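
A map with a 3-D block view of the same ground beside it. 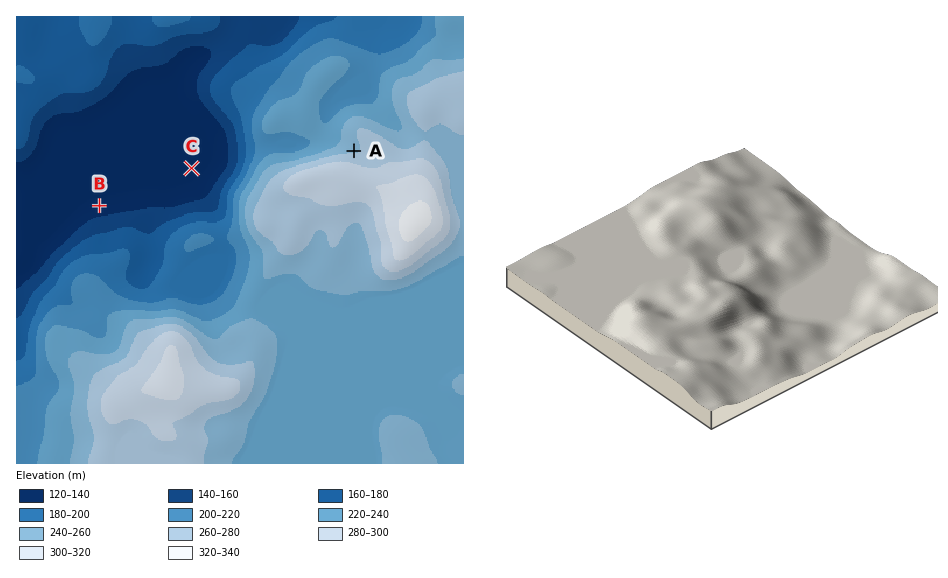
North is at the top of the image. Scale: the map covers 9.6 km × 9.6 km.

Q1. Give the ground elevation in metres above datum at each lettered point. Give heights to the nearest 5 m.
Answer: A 260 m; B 130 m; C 125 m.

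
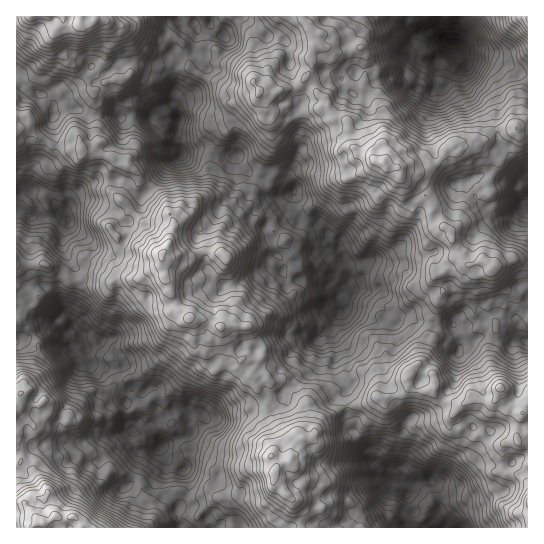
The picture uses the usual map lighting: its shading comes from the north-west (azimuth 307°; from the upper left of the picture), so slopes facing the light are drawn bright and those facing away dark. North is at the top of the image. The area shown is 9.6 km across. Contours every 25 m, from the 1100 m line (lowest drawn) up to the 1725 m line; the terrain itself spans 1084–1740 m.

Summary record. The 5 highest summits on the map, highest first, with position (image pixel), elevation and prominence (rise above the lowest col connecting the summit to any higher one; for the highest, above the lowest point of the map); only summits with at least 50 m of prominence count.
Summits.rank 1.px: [163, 253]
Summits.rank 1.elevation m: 1704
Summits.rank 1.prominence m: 263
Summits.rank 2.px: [383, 163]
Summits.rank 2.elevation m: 1697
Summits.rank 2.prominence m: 260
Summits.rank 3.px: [274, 473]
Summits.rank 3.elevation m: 1684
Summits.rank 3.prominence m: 174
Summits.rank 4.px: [499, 387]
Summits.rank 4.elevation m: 1660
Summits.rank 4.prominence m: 101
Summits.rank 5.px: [259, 93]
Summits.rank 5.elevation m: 1608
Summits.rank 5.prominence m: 67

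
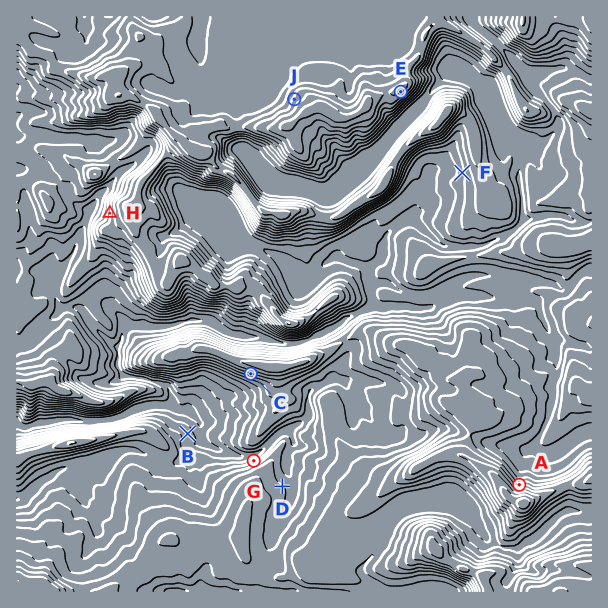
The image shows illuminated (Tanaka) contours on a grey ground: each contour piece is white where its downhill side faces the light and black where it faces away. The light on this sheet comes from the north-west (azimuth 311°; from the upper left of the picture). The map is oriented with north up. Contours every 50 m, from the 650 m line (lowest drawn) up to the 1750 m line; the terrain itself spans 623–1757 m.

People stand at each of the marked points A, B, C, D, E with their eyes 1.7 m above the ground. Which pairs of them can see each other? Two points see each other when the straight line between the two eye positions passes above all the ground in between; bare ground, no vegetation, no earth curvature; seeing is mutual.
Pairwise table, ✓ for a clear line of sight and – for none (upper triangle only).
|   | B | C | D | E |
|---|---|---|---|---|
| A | – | – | – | ✓ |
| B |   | ✓ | – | – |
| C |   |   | ✓ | – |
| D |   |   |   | ✓ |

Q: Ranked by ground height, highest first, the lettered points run J H F G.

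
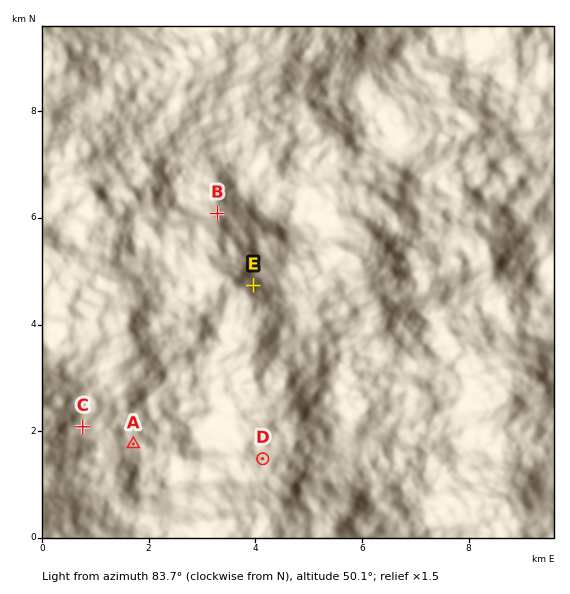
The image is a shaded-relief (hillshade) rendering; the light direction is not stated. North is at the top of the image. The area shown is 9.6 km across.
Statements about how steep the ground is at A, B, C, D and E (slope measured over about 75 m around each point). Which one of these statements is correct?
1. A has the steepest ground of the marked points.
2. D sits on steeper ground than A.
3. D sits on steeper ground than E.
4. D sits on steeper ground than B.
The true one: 2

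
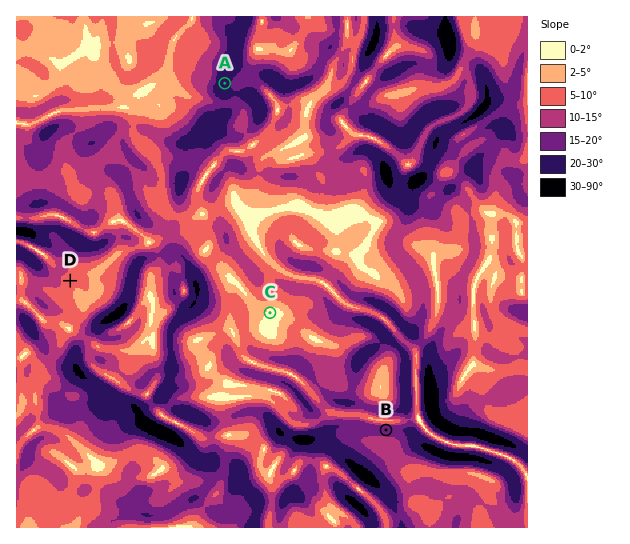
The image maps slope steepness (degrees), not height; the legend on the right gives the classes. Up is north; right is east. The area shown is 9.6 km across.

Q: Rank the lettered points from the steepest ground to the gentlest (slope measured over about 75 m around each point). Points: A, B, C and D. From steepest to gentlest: A B D C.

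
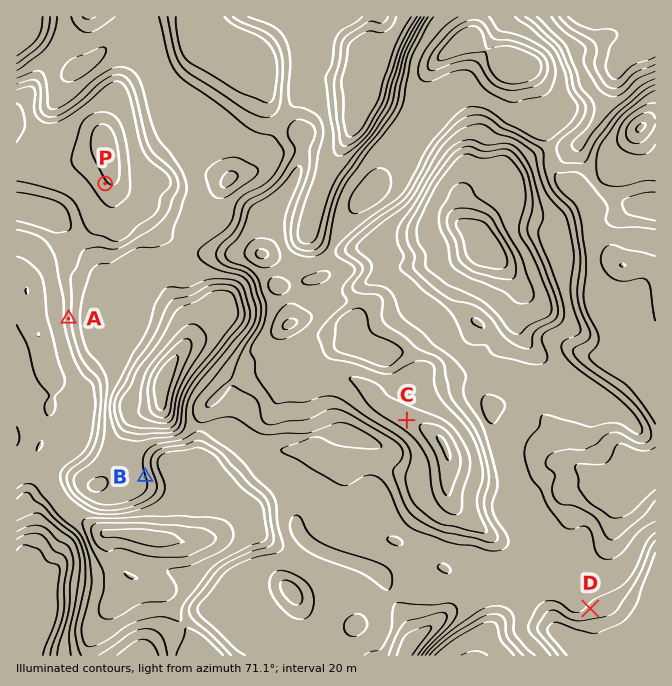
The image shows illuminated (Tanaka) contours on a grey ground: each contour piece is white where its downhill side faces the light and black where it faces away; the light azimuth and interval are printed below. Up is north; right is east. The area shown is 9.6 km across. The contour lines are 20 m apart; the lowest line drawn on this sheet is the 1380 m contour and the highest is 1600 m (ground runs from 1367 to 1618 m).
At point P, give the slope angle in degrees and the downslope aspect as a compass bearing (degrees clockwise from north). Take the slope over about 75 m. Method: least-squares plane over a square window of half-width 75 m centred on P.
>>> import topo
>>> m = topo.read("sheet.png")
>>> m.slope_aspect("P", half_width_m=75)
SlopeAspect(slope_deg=5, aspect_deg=231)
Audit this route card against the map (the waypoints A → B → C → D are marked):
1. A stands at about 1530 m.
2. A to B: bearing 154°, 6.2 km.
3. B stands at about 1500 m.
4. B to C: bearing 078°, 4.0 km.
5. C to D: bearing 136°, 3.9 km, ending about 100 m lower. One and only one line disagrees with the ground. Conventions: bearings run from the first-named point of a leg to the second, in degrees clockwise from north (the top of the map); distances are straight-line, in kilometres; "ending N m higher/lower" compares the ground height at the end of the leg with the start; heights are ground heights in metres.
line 2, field distance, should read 2.6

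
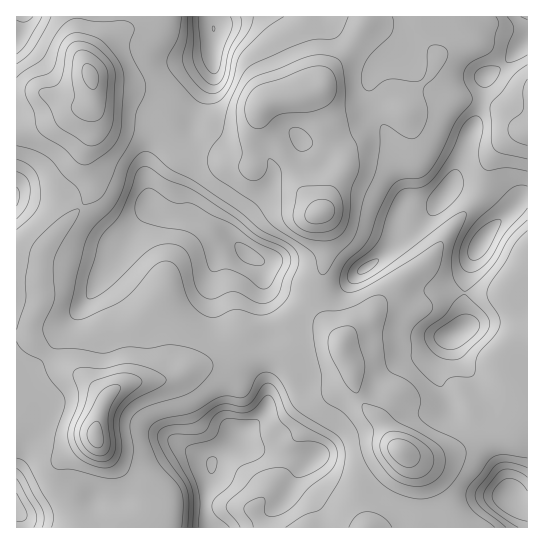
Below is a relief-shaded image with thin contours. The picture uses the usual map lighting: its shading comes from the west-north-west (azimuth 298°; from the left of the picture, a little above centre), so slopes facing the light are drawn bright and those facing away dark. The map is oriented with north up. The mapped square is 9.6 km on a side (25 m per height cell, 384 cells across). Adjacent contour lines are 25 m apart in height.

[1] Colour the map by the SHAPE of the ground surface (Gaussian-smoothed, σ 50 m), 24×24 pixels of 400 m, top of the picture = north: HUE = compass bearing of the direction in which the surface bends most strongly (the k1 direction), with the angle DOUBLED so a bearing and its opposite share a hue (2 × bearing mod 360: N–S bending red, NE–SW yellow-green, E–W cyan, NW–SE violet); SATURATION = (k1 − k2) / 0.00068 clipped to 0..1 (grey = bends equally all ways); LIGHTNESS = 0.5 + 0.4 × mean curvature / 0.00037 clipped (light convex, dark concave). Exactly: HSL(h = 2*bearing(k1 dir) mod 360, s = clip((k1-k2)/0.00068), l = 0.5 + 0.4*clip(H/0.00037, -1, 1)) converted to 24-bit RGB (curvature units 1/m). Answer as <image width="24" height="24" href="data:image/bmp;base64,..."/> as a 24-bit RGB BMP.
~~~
<image width="24" height="24" href="data:image/bmp;base64,Qk32BgAAAAAAADYAAAAoAAAAGAAAABgAAAABABgAAAAAAMAGAAATCwAAEwsAAAAAAAAAAAAALAcWzd8YoMBYZo+UjnaOk2t6jH179vCtDgBXdCfJcNusOspEQYR7uHd5jVqNbJZ0r612lF+Sh3tyhX52eqV7cOq7SuTVYgxGoEuZi9+Dj69pbFhHgoBKe5Fhe5p/6PXWBQCGLoDLwXmyzH6ONIeFcViulXCfooZ2jW1YhjgtkngZUZknl80/n6cAKCELLhAlPdJ8ocGIkUtRhTASMtkKSa2SdtORtt1sWgxmN1NiYbR1s4+wvnSlI4l9uT2/z15jkzp2wSRZseKuhc/IR3613ImgTx9xJDtJQs/TbGyduACp+OTRqf/eJXyua9NfdxgoWiIYKIw+PIQ7h2YvtXE0dl0tGiMQ2uA8cRy21u/11PT3jojiezjEvWunvyr7f7bob32OSmiHAAbs9/jT5c86diiJliYIWRwbfNBxLLKRPUcdVq5dmT9LsSZFS8XPRcSBLJtcUf9Ox4ErfyQ0kk18lWmCiHebj4GXgn+FZnWBFFFX/9B1/088HkM2vkO1in3L2oR5ZxRko+NTAFxM1CuImdPUfJ+yVVGPhuS1uoA8hGc6W5Vpdkt7ip53hHWGiX56g3d+hF59N1R6UeeC/c7uuYL8UHzkX5G4bXCrjmHht+HjLwCIKOhabKV5kmCav8ZoOppFbbG4k7G/c0OeZ4CwkV2ckmtog419gW5yWn2ebNXRQ8V1cJo+z19zwUi7pmuznnm1dW6ZpHaGiiTgadK8bnmQhzuErd+FbIuoR5lhjWhLRJq2VU/Gwj2jmKGEhoJ6m6F+X6KSY5Vdi2lUaoBPjINFgnNZg4lpjoBsh2+VkICPbXmYj3WScluHSU/GzuS1jVuJiliBfbteGaAwFS1NqF3M2IapmW6RqpZ6eZlcOJ6KnnG0kHegmnePf4d5dpV4bKSmdluijZapcmDBqXGqZXGOQs2Sym9yw1yQY1aKx2tSwCYeDFElECkKy8UUo5dlk5Fus5aFO6s+I3BipWiNoHKTon2BfLhxRJWbXlWPj7pzMkJ70UGFrXpuYqhROZC4y4Wxt2GkaKajx4rIgjbdIirfhsiedJh8fnOQpaZ8vZd5JlhmSnxdk2+PrYmGv8mNP1NsUYuDnbmELSFrukO/yJGA0NZpAFIjQAra8pXZwWaMg5tWL87ECijt1Za/mn6MjneApZV0tJd3Q2SRTIiFUYZ4l62ExZSKfFicQ6FhfFsvSxcOHykK79Md1ate7xUiADMPDYIB5m6656S0JsUjBSQu0UJ2yXt4toG0s4KNr4hykoZKRHhgTZCAYq55qYV5rj10l2tKTQIox0k6OICuv9wsitgiUMh6h3/KFn2PJYc44GV0/oWIBywqCHBa4Kq9z1hmsnJut3mNy22UPbFULJlzels6hmIxjFBJgRAzQLrPfMPUVWDh39fv4d3uS7HRvVtkImB2bKJmG3xi+pSv7VHcAGQ/EHolX3ctyLNci35nsHpy06ycJ1dyckR1kmY8dx43c8/Ca7eWTKByTISScdGI1K+V2Cx0pUqjsDJXbnUiHHsSI3Iu42hxrmu4H19YLnlXmcBgl09PjLlZv7V1ZyaJcTB8dmy9b7zXfXyvhpG7ca+5Oa1+c59Dk19F1Xp6TGqZ00/CmHrQk81zEE5YsJdcqGFOdUdfWqiddn5YmJlmyKlwa61LeTOsOYq7hLyuYXuibJGmuGtOll1KZrR4Zl2TY4xYvq5ug1Kib2OOmIGX25eWE2KXRzm30GmThHSejV/GnHWxcZ6Fvb1+hMiKLTOqaY6pc5p8YmCDW0+Ez0lRoMVbXYo/aUk/lKlrYLVzn1qgg1iCiZtrtol7xagzCBwuzZ6Gj5HGhj5Rf6Vajoq5zL2Mh8tzLi5ydYiGfZWASqfFUxfZ0YDD4KesljvBU7uUYr1FUqNsa1CBbW+ikZ+shmuU23udAEejdNKZjV5oh5vcgJzftS6J6O+XT7tdOUCXbZuegLycPMSsEgBg0K2G1LXQr33WrHzJ39HAMmeiYFeBdIt1j3Zsi3hxir17Hm/BY0Cbul+/v2poeyxpwGGX3/PYoH7VWC6UiaVahrVBSIM9CAAz3Ph6a6A4o06LsYm+1bGqsy2pWm17e4RzfnJ2nIF5xJdZWSccCHsnM8jGh30waj+spuy739qPlhlRhFB1rHVtvcpnIJWdABc84tiVwXN+YI1KYJA0mXE8zT9vZoaIcoJ/d3+De5J9pXOatpDLdMO2D0kyCjulvIdfkuQfjlAonExpjnqRlXyD6+ueEB17EBgzY48bmsRPsXyrn3+HeGKHl2KPuo6RYn+WenmHf4V7hod7k558kr3VTGvx"/>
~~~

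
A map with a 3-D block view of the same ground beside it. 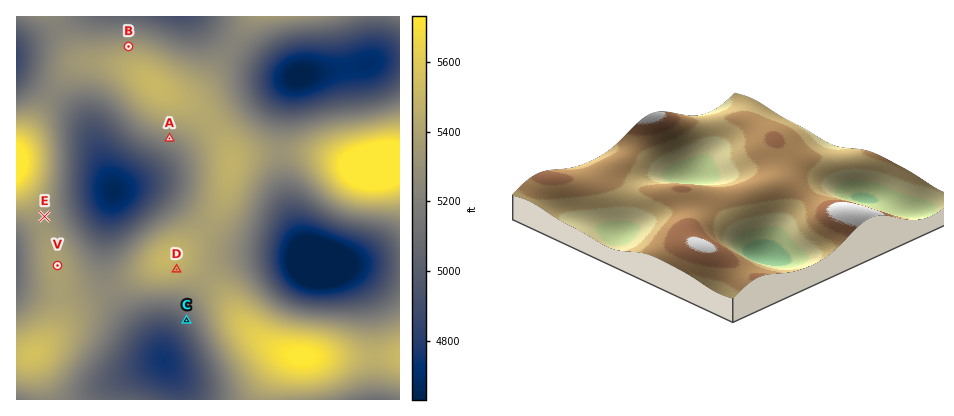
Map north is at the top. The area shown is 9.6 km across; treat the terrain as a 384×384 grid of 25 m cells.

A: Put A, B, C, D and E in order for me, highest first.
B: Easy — D B E A C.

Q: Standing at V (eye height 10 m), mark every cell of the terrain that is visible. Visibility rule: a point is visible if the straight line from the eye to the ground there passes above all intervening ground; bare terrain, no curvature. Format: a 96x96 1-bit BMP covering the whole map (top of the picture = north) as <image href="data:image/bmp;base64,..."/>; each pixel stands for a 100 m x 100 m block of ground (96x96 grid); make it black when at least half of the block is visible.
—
<image width="96" height="96" href="data:image/bmp;base64,Qk2+BAAAAAAAAD4AAAAoAAAAYAAAAGAAAAABAAEAAAAAAIAEAAATCwAAEwsAAAIAAAAAAAAA////AAAAAAAAAAAAAAP/8AAAAAAAAAAAAAP/8AAAAAAAAAAAAAP/+AAAAAAAAAAAAAH//AAAAAAAAAAAAAH//AAAAAAAAAAAAAH//gAAAAAAAAAAAAP//wAAAAAAAAAAAAP//8AAAAAAAAAAAAP//+AAAAAAAAAAAAP///AAAAAAAAAAAAP///gAAAAAAAAAAAP///4AAAD4AAAAAAf///8AAAD/AAAAAAf///+AAAD/wAAAAAf////AAAD/8AAAAAf////AAAD/+AAAAA///8AAAAD//AAAAA//+AAAAAD//gAAAA//8AAAAAD//wAAAA//4AAAAAD//4AAAA//wAAAAAD//8AAAB//gAAAAAD//+AAAB//gAAAAAD///AAAB//AAAAAAB///wAAA/+AAAAAAAf///AAA/+AAAAAAAP///4AAf8AAAAAAAH////AAD8AAAAAAAD////wAAAAAAAAAAB////4AAAAAAAAAAB////8AAAAAAAAAAB////8AAAAAAAAAAB////+AAAAAAAAAAB/j//+AAAAAAAAAAB/A//+AAAAAAAAAAB+Af/+AAAAAAAAAAB8AP//AAAAAAAAAAB8AH//AAAAAAAAAAB4AD//AAAAAAAAAABwAB//gAAAAAAAAABgAA//gAAAAAAAAADgAA//wAAAAAAAAAPgAAf/4AAAAAAAAB/gAAP//gAAAAAAAD/gAAH///AAAAAAAD/gAAH///gAAAAAAD/wAAD///wAAAAAAD/wAAD///wAAAAAAD/wAAB///4AAAAAAD/wAAB///4AAAAB+D/4AAB///4AAAAf/7/4AAB///4AAAD//j/4AAB///4AAAH//D/8AAB///8AAAP//D/8AAB///8AAAP/+D/8AAD///8AAAf/+D/+AAD///8AAAf/8D/+AAH///8AAA//8D/+AAP///8AAA//4B//AAf///8AAA//wAP/AA////8AAA//gAB/AB////4AAA//AAAfgD////4AAAf8AAAHgP////4AAAfwAAAHwf////wAAAHAAAAH5/////gAAAAAAAAH//////gAAAAAAAAH//////AAAAAAAAAH/////+AAAAAAAAAH/////+AAAAAAAAAP/////8AAAAAAAAAP/////4AAAAAAAAAP/////wAAAAAAAAAP/////AAAAAAAAAAP////8AAAAAAAAAAP////wAAAAAAAAAAf////AAAAAAAAAAAf///8AAAAAAAAAAAf///4AAAAAAAAAAAf///gAAAAAAAAAAAf///AAAAAAAAAAAAf//+AAAAAAAAAAAAf//4AAAAAAAAAAAAf//AAAAAAAAAAAAAH/wAAAAAAAAAAAAAAAAAAAAAAAAAAAAAAAAAAAAAAAAAAAAAAAAAAAAAAAAAAAAAAAAAAAAAAAAAAAAAAAAAAAAAAAAAAAAAAAAAAAAAAAAAAAAAAAAAAAAAAAAAAAAAAAAAAAAAAAAAAAAAAAAAAAAAAAAAAAAAwAAAAAAAAAAAAAAAwAAAAAAAAAAAAAA="/>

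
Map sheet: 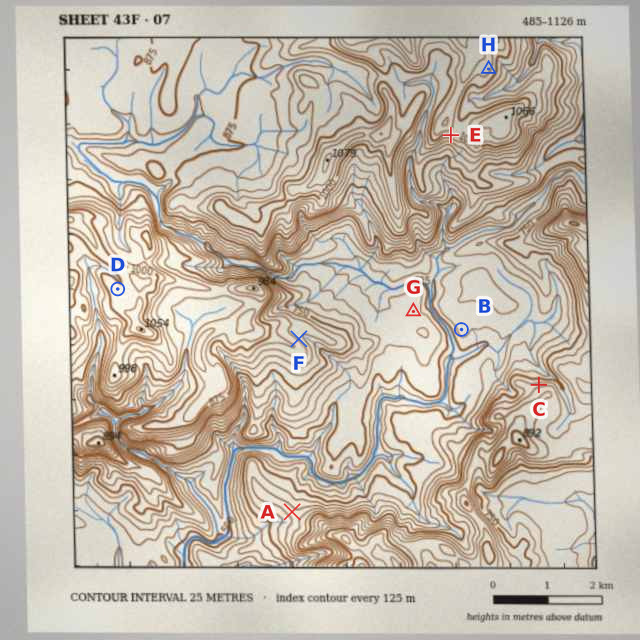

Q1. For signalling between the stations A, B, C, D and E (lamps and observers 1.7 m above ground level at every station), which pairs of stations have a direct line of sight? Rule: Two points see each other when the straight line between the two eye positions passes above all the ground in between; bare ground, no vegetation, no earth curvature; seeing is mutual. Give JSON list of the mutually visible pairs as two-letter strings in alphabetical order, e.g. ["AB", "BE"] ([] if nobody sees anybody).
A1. ["AB", "AE", "BC", "BE", "CE"]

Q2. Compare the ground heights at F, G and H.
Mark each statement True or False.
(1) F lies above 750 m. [True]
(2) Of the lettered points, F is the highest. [False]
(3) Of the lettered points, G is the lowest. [True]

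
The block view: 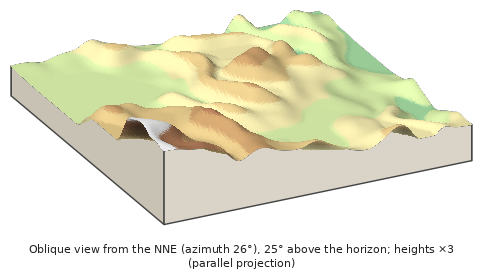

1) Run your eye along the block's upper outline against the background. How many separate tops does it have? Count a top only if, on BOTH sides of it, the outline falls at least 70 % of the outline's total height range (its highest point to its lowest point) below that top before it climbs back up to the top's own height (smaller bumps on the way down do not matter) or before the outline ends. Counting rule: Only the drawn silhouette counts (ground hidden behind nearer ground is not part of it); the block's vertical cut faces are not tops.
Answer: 0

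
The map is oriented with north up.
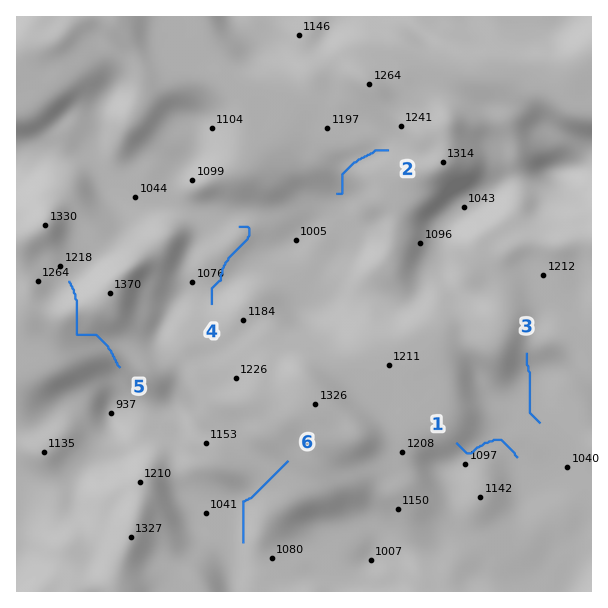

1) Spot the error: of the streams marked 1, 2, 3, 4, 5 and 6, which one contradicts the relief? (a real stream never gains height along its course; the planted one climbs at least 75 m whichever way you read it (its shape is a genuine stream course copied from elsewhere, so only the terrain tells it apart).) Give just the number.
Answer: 5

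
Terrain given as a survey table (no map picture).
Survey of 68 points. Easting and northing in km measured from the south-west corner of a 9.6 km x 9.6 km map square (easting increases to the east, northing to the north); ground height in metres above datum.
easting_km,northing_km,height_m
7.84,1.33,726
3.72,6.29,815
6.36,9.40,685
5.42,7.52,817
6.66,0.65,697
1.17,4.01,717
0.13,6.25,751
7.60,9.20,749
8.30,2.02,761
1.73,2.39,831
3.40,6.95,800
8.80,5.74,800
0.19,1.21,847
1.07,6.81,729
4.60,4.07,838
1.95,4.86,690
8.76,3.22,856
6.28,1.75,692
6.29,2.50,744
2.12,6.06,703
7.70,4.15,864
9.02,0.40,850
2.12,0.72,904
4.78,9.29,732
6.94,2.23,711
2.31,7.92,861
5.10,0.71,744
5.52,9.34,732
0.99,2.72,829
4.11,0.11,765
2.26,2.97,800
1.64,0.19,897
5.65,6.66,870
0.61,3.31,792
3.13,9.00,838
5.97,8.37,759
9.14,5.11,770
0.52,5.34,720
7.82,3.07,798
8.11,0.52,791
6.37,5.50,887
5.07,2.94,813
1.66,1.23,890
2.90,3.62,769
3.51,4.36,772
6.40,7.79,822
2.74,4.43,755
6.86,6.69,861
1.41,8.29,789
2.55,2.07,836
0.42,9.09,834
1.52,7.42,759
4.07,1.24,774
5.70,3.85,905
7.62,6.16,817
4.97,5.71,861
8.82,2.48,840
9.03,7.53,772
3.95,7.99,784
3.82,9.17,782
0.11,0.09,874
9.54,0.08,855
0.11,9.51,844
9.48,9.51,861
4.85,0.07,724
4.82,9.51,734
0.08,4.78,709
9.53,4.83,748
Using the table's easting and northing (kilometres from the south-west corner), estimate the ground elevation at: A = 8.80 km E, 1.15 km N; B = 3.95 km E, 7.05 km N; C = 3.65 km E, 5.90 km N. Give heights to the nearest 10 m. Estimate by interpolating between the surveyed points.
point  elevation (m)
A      800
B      820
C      800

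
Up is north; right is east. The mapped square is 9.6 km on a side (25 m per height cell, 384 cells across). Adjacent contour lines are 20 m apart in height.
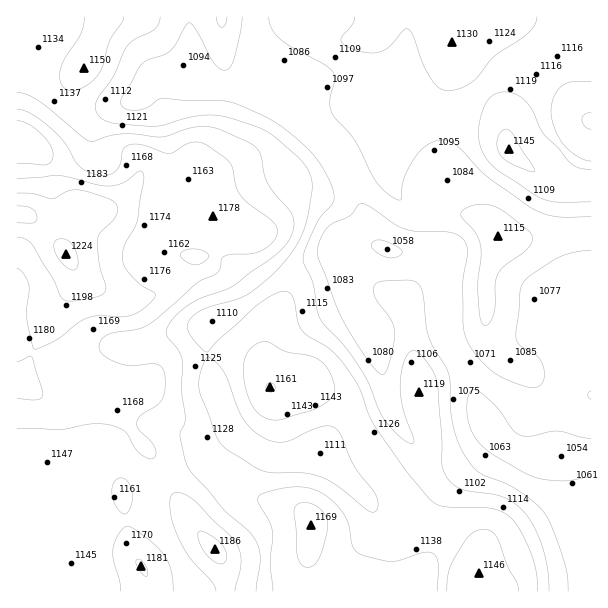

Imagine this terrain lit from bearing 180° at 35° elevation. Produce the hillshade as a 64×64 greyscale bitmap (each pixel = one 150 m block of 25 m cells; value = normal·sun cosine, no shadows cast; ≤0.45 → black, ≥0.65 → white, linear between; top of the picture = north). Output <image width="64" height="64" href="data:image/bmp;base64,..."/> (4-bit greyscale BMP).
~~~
<image width="64" height="64" href="data:image/bmp;base64,Qk12CAAAAAAAAHYAAAAoAAAAQAAAAEAAAAABAAQAAAAAAAAIAAATCwAAEwsAABAAAAAAAAAAAAAAABEREQAiIiIAMzMzAERERABVVVUAZmZmAHd3dwCIiIgAmZmZAKqqqgC7u7sAzMzMAN3d3QDu7u4A////AJmZmZmZqqqpmZqru6qpmqqqqZmIiIiZmZmZqZmZmZmZmZmZmZqqqpmZmrzLqqmaqqqpmIh3iJmZmZmZmZiZmZmZmZmZmqqqmImrzcuqqZqquqmYd3d3iZmZmZmYiIiZmZmZmZmaqqmHiavMupmZmaq6qZh3d3eImZmZmZiIiImZmZmZmZmZh2eJvMuYeJmZmqqpmId4iIiZmZmZmId4iZmZmZmZmYh2Z4q7qGZniZmZqqqZiIiIiImZmZmId3iJmZmZmZmZmHd4mrqGVWeJmZmqqpmIiJmYiIiIiId3eJmZmZmZmZmZiImqqXVVeJqqqZmZiIiJmZiHd3d3dmZ4mZmZmZmZmqqpmaqXZWeJqqqpiHd3eJmZmHdmZVVVZniZmZmZmZmqqqmaqYZmeJmqmYd2ZmeJmZmIdmVURFVWeIiZmZmZmaqqmaqYdmeJmZiHZVRVZ5qqmId2ZVRERFZ3iIiZmZmZmZmZqphmeJmYh2VERFZ5qrqYd3d2ZURFVnd4iJmZmZmZiImqmHeImYdmVURFZ4q7uod3iId2VVZneIiIqqqqqZmImqqYiJmId2ZmZmd4mruph3iJiHZmZ4iIiIiqqqqpmYiaqpiJmYd3eIiIiJmruph3eJmHd3eImZmZmaqqqqqpmaqpiJmYd3iaqqqZmqqph2eJqYd3eJmqqqqqu7u7uqqqqpiImZh4iavMy7qqqph2aJqph3iJmqqqqrvMzMzLu7upiImZmIiavMzMy7uql2Z5q6mHiJmqu7u7vMzMzMzMy6mZqqmIiavN3M3cy7qHZoq7qIiJmqq7u7vMzMzMzMy7qqu6mIiZrM3czd3MuoZnm7qYiZmqq7u7u7u7u6qqu7uru7qYiJq7zMzMzcuph3irupmZmqu7u7u7qqqqmZmaqqq7upiJmru7u7u7uph3eaqpmZmqu7u7qqqqqZmZiImZmqqpmZmquqqqqqqph2eJmZmJmqu8u7qqqZmZmZmYiIiIiZmZmqqqmIiZmZh2ZniZiIiaq8y7qqmZmZmZmZmId3d4iZqqu6mHd3iId2ZWeIh3d4m8y6qpmZmZmZqqqYh2ZmeImaqqqYd3d2ZmZVZ4h3Zniry6qZmZmZmZmqqqmIh3d3eImZmYiId2VVVVZ4iHdmeKvLqZmZmZmZmqqqqqqqqYd3eIiIiIiHZVVVZ4iIh3eJq7upmZmZmZmaq7u7vN3MqYiIh3d4iIh2ZWZomZmIiJmru6qZmZmZmZqru8zN7u3LqpmYd3eIiId2Z3mqqpmJmaqqqqmZmZmZmqvMzd3d3d3dy7qYd3iJmId3iru7qZmZmaqqqZmZmZmZq8zd3cu8ze7u3bqYd4mZiIiavLqZmZmZqqqZmZmZmZmavN3Lqpq83u//7LmIiJmYiJq6qYiZmZmZmZmZmZmZmaq8y6mYiJmrzu/uy5iIiIiImpmHeJmZmZmZqqmZmZmqu7u6mIiIeImrzd3dupiIiIiZh2ZniZmZmaqqqpmZmqvMu6mIiId3iJmqvN3cqYd3iIh2ZmeImYiau7u6qpmavMy6mZmYiIiImZmrzu7LmHiJiHd3d4iZiJq8zMu6qqu8upmJmZmZmZmaqqvN7u25mZmYiImZmaqZmrzMy7u6rcupiImaqqqqqqu7vMzN3cuqqqmaq7u7zLqqqqu7u7u+25iImqu7uqq7u8y7uqq8zMu7u6vN3d3d3LqZmZq7u77bmImru7uqqqu7u7qYiJq8zdzLvN7u3d3cuYd4mqu8y6mImru7uqmZmaqqmId3eJvN3MvN3cy7u7qYd3irzN3Xd3iJmZmaqZiIiZiHd3d3irzLu8zLqZmYh3Z3m83u7uRFZ3ZlVnmqmYiIiId3d3iKq6mrzLqYiId3Z4q97u7d00RWVDI0WJqpmIiIiIh3iJmZiKu7upiIiIiJvN7ty7qlVmZTIiNXmqmZmYiZmIiZmYd4q7uqqZmZmqze7supiIiIiGQzRFeJmZmZmJmZmZmYd3mru6qqqqqrze7sqYeIi7updmZ3d4iJmZmIiJmZmHZniqu6qru6q7zd7cqIeImcy6h3eImHZmeJmYh3iIiGZWiau6qqu7u7vMzLqHeImru5h2d4iHVERWd3d3Z3d2VWeau7qqqru7u7uqmId4mryYdVZ3d1QiIzRFVmZmZlVWiau7uqqqu7u7qpmIiImrvFVEVnd1QhEjMzM0RVVURWiau7uqmZqru7qpiIiImau7M0VniHZUNEVUMzNERERWeaq7uqmZmqq7uqmHeImZqpk0VomZmHd3d3ZURERVVWeJmqqqmZmZqqu6qYd3iZmZh1V4mquqqZmZiHZmZmZ3iJmZmZmZmZmaqqqpiHiJmYh3d4mqvMy7qZmZiIiIiIiZmZmZmZmZmZqqqqmYiImZiHeImaq8zMuqmZmZmaqZmZmZmZmZmZmZmqqqqpmZmZmIiJmZmau8y7qZmZmaqqmZmqqqqqqqqqqqqqqqqZmZmZmImZmZmau7uqqqmaq7qZqqu7u7u7u6qqqqqqqqqZmZmZmZmZiImqu7u7qqq7uqqrvMzMzMu7uqqqqqqqqqqZmZmZmZmYiaq8zMuqqru6qrvMzLu7u7u6qqqqqqqqqqmZmZmZmZmJqrzMy6qqu7qqu8y6qZmaqqqqmZmZqqqqqpmZmZmZmZmqvMy7qqqrqqqruqmYiJmaqqqZmZmqqqqqmZmZmZmZmZq7u7qqqqqqqqqqmYiIiZmqqZmZmZqqqqqZmZ"/>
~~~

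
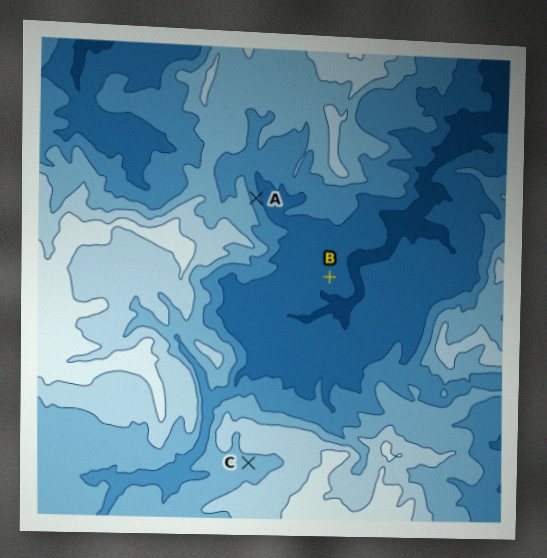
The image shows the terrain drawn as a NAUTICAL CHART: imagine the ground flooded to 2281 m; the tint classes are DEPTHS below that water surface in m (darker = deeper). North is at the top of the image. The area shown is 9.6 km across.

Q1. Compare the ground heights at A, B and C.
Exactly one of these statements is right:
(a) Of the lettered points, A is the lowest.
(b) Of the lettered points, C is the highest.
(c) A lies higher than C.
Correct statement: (b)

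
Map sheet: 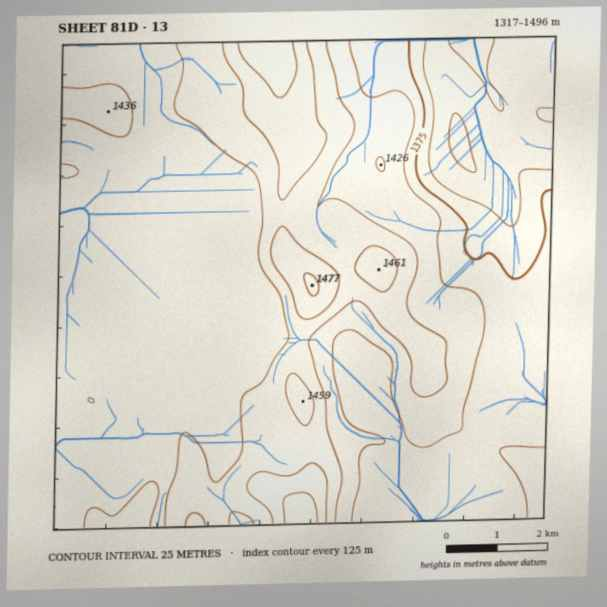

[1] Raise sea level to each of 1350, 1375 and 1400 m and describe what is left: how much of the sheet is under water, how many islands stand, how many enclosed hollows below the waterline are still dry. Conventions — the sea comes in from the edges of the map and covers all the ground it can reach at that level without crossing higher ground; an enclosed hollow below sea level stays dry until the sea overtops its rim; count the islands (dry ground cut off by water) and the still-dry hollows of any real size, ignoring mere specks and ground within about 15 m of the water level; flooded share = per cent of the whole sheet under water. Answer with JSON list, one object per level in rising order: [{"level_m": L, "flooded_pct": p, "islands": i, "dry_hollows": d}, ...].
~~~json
[{"level_m": 1350, "flooded_pct": 8, "islands": 0, "dry_hollows": 0}, {"level_m": 1375, "flooded_pct": 11, "islands": 0, "dry_hollows": 0}, {"level_m": 1400, "flooded_pct": 28, "islands": 0, "dry_hollows": 0}]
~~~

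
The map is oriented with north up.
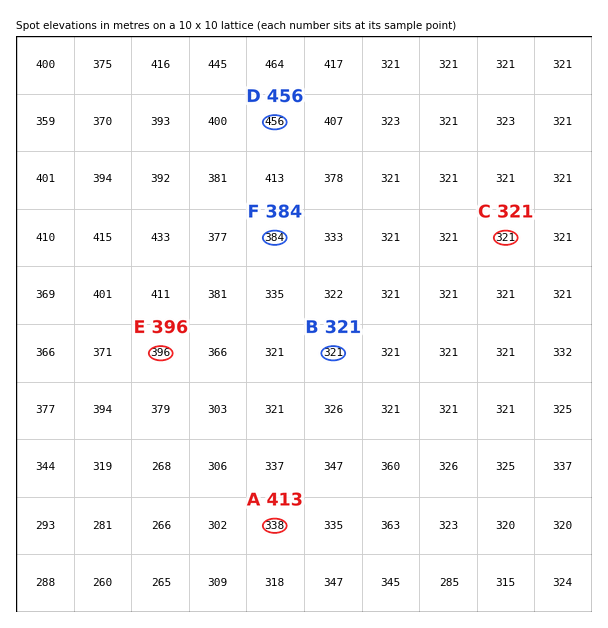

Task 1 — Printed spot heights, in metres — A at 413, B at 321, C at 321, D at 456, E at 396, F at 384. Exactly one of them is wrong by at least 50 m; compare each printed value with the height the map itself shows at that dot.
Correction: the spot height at A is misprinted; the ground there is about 338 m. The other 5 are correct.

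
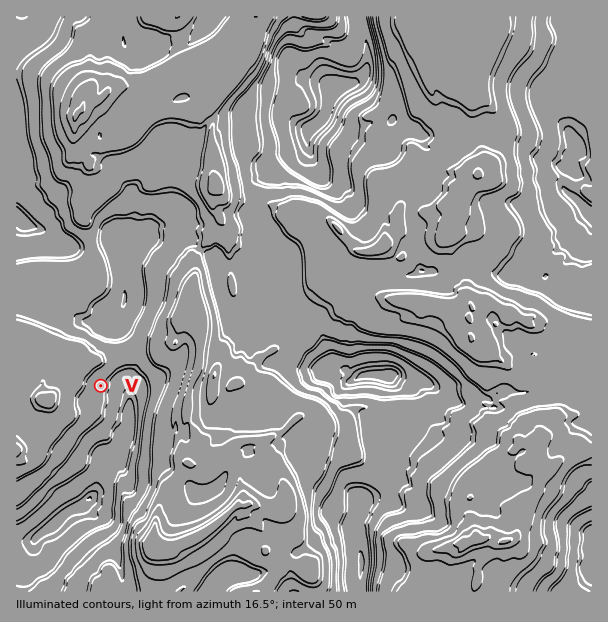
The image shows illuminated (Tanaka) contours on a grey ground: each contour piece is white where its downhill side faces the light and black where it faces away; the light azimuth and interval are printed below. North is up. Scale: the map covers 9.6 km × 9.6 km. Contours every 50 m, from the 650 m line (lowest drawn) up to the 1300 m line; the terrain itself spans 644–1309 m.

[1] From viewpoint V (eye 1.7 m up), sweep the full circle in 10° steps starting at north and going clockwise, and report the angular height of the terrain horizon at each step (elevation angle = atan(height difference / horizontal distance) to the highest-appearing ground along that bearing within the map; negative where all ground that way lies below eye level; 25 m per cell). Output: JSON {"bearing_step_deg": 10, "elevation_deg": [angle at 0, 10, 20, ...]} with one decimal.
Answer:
{"bearing_step_deg": 10, "elevation_deg": [13.2, 4.6, 2.6, 3.7, 5.1, 7.4, 7.1, 6.2, 6.7, 7.0, 7.3, 7.1, 6.7, 7.3, 6.4, 6.5, 7.4, 3.0, 1.9, -0.2, 0.0, 0.4, 7.6, 9.6, 10.8, 13.2, 13.9, 16.4, 16.9, 16.5, 16.2, 16.8, 17.1, 16.7, 16.1, 15.4]}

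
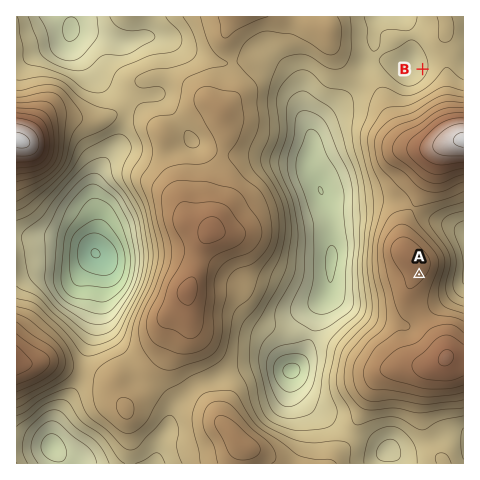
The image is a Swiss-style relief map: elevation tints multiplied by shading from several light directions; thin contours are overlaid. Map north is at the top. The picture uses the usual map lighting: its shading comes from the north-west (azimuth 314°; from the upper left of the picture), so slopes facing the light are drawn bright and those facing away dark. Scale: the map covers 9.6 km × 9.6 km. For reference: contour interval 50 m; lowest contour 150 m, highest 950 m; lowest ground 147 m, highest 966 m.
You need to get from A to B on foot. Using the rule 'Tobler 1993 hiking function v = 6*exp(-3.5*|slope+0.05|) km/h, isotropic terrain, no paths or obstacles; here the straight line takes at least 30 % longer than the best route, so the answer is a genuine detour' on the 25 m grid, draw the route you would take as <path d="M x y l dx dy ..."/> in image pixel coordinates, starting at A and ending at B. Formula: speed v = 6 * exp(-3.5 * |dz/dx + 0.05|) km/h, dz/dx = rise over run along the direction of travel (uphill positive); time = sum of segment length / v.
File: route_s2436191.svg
<path d="M419 274l2-1 6-6 3-4 0-8-23-45 0-1-5-12-10-9-4-9-9-8-5-12 0-25 12-25 10-10 14-7 8-8 5-9 0-6"/>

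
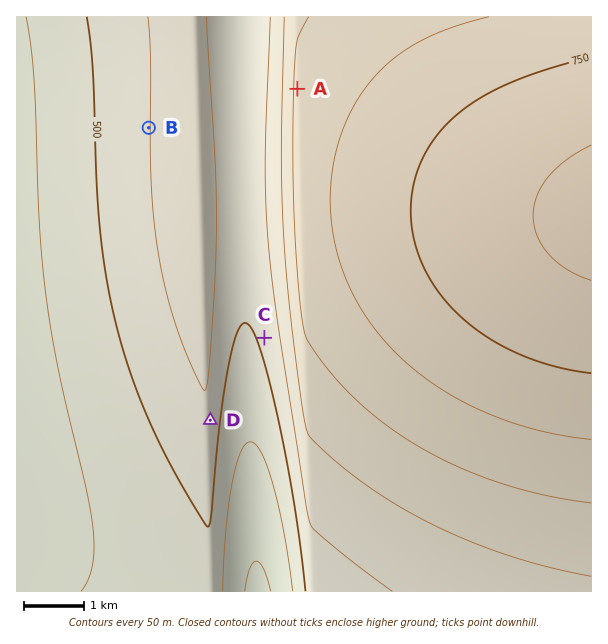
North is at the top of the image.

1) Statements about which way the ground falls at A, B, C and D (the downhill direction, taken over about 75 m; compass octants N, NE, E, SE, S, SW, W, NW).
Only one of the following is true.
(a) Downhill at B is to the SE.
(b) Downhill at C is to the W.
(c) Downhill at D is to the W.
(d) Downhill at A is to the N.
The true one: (b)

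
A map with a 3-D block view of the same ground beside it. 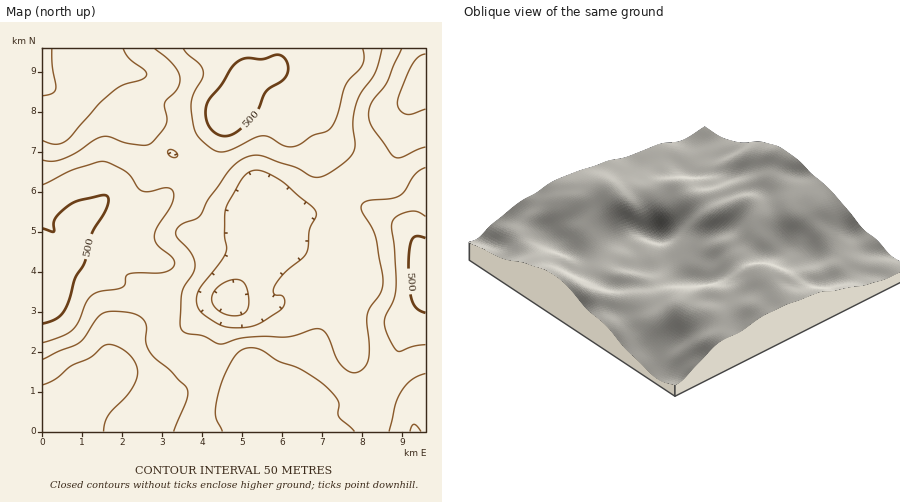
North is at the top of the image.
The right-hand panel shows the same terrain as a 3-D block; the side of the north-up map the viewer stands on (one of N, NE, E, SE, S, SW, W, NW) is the NE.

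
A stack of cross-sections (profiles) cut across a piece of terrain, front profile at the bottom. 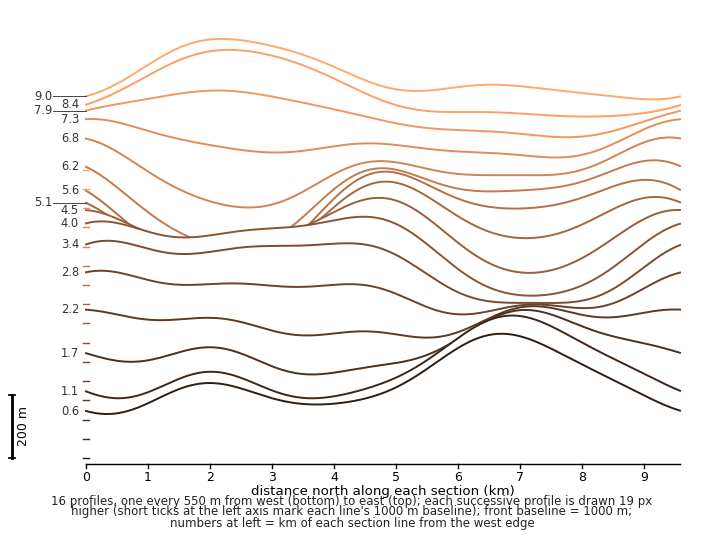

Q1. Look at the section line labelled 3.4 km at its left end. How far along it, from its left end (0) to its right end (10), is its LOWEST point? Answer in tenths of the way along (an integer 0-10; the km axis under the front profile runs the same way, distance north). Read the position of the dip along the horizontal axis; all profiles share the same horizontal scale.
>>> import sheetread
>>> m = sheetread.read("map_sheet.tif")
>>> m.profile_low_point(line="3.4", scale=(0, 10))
8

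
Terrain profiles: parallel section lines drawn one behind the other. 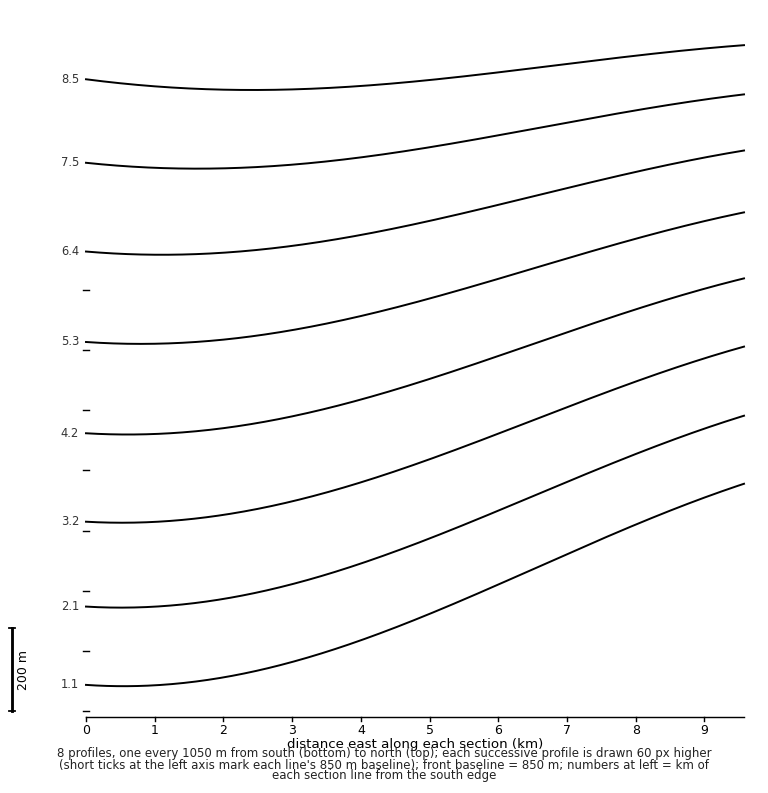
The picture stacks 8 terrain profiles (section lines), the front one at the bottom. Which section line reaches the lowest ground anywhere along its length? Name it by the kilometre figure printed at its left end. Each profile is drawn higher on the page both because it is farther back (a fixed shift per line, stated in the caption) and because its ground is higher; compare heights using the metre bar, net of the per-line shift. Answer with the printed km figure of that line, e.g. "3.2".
1.1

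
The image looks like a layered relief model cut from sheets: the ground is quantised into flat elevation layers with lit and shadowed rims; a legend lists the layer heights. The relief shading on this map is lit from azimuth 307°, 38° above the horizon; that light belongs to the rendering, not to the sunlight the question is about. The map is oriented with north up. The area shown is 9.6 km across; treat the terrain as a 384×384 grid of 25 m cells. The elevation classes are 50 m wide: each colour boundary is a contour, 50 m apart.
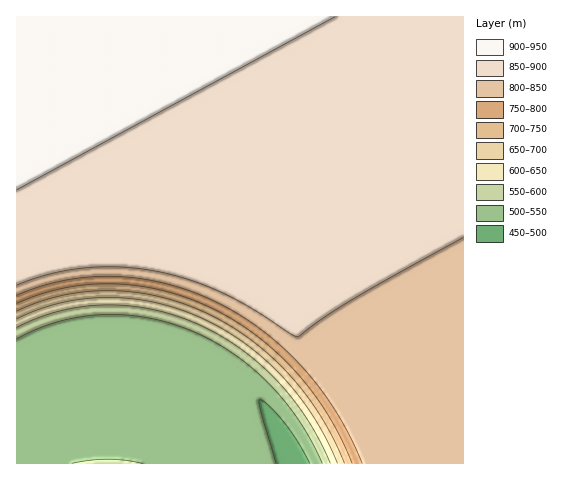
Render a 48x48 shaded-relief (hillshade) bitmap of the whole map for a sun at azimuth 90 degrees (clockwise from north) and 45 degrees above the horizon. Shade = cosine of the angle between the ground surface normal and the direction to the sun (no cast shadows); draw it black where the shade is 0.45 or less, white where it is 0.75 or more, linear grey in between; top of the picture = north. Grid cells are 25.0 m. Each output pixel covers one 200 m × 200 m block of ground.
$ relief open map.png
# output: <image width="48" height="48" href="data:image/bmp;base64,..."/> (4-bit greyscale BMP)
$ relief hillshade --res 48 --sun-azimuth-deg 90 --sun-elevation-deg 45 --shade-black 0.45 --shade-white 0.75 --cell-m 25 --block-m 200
<image width="48" height="48" href="data:image/bmp;base64,Qk32BAAAAAAAAHYAAAAoAAAAMAAAADAAAAABAAQAAAAAAIAEAAATCwAAEwsAABAAAAAAAAAAAAAAABEREQAiIiIAMzMzAERERABVVVUAZmZmAHd3dwCIiIgAmZmZAKqqqgC7u7sAzMzMAN3d3QDu7u4A////AMzN3d3d3d3d3d3e7u7t3chBAVnN3d3d3d3d3d3d3d3d3d3d3d3d3aYgA2rd3d3d3d3d3d3d3d3d3d3d3d3d3IQQFIzd3d3d3d3d3d3d3d3d3d3d3d3d2mMRNq3d3d3d3d3d3d3d3d3d3d3d3d3duEISSM3d3d3d3d3d3d3d3d3d3d3d3d3clSETat3d3d3d3d3d3d3d3d3d3d3d3d3KYyElnN3d3d3d3d3d3d3d3d3d3d3d3dynQhJHvd3d3d3d3d3d3d3d3d3d3d3d3cqFMiRqzd3d3d3d3d3d3d3d3d3d3d3d3KhTIjac3d3d3d3d3d3d3d3d3d3d3d3dyoZDNGm93d3d3d3d3d3d3d3d3d3d3d3bqGQzRovd3d3d3d3d3d3d3d3d3d3d3dy5dkM0aL3d3d3d3d3d3f7t3d3d3d3d3LqHZURWm93d3d3d3d3d3f/+7d3d3d3Muph2VVZ5vd3d3d3d3d3d3f/+7t3d3Mu6mHdlVnis3d3d3d3d3d3d3f/+7t3cy7qph3ZmeJvN3d3d3d3d3d3d3f/+7dzLuqmYh3d4ms3d3d3d3d3d3d3d3f/+7dzLuqmYiImavN3d3d3d3d3d3d3d3f/u7dzLu6qqqqvM3d3d3d3d3d3d3d3d3e7u7d3My7u7vM3d3d3d3d3d3d3d3d3d3d3d3d3dzMzM3d3d3d3d3d3d3d3d3d3d3d3d3d3d3d3d3d3d3d3d3d3d3d3d3d3d3d3d3d3d3d3d3d3d3d3d3d3d3d3d3d3d3d3d3d3d3d3d3d3d3d3d3d3d3d3d3d3d3d3d3d3d3d3d3d3d3d3d3d3d3d3d3d3d3d3d3d3d3d3d3d3d3d3d3d3d3d3d3d3d3d3d3d3d3d3d3d3d3d3d3d3d3d3d3d3d3d3d3d3d3d3d3d3d3d3d3d3d3d3d3d3d3d3d3d3d3d3d3d3d3d3d3d3d3d3d3d3d3d3d3d3d3d3d3d3d3d3d3d3d3d3d3d3d3d3d3d3d3d3d3d3d3d3d3d3d3d3d3d3d3d3d3d3d3d3d3d3d3d3d3d3d3d3d3d3d3d3d3d3d3d3d3d3d3d3d3d3d3d3d3d3d3d3d3d3d3d3d3d3d3d3d3d3d3d3d3d3d3d3d3d3d3d3d3d3d3d3d3d3d3d3d3d3d3d3d3d3d3d3d3d3d3d3d3d3d3d3d3d3d3d3d3d3d3d3d3d3d3d3d3d3d3d3d3d3d3d3d3d3d3d3d3d3d3d3d3d3d3d3d3d3d3d3d3d3d3d3d3d3d3d3d3d3d3d3d3d3d3d3d3d3d3d3d3d3d3d3d3d3d3d3d3d3d3d3d3d3d3d3d3d3d3d3d3d3d3d3d3d3d3d3d3d3d3d3d3d3d3d3d3d3d3d3d3d3d3d3d3d3d3d3d3d3d3d3d3d3d3d3d3d3d3d3d3d3d3d3d3d3d3d3d3d3d3d3d3d3d3d3d3d3d3d3d3d3d3d3d3d3d3d3d3d3d3d3d3d3d3d3d3d3d3d3d3d3d3d3d3d3d3d3d3d3d3d3d3d3d3d3d3d3d3d3d3d3d3Q=="/>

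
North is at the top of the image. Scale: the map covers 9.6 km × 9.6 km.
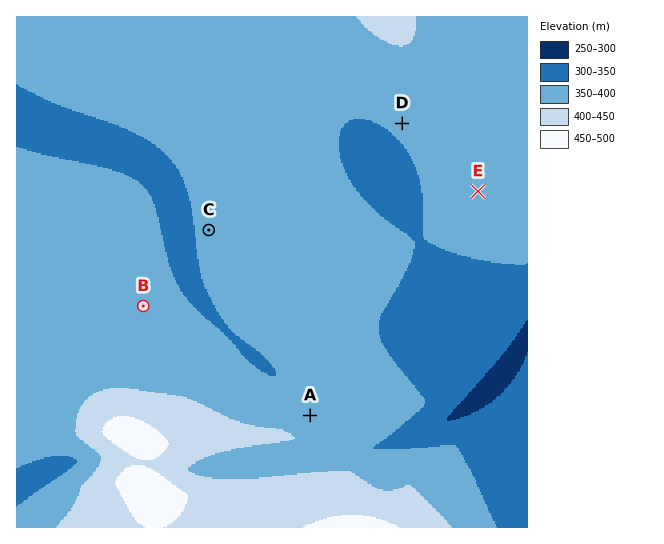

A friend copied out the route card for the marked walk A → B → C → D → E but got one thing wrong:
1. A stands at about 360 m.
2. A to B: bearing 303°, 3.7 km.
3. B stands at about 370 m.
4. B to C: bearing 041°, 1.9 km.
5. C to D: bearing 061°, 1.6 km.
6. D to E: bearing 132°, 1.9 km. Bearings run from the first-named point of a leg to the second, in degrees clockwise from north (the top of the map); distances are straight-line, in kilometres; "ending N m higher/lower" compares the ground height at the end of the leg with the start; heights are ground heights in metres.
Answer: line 5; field distance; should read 4.1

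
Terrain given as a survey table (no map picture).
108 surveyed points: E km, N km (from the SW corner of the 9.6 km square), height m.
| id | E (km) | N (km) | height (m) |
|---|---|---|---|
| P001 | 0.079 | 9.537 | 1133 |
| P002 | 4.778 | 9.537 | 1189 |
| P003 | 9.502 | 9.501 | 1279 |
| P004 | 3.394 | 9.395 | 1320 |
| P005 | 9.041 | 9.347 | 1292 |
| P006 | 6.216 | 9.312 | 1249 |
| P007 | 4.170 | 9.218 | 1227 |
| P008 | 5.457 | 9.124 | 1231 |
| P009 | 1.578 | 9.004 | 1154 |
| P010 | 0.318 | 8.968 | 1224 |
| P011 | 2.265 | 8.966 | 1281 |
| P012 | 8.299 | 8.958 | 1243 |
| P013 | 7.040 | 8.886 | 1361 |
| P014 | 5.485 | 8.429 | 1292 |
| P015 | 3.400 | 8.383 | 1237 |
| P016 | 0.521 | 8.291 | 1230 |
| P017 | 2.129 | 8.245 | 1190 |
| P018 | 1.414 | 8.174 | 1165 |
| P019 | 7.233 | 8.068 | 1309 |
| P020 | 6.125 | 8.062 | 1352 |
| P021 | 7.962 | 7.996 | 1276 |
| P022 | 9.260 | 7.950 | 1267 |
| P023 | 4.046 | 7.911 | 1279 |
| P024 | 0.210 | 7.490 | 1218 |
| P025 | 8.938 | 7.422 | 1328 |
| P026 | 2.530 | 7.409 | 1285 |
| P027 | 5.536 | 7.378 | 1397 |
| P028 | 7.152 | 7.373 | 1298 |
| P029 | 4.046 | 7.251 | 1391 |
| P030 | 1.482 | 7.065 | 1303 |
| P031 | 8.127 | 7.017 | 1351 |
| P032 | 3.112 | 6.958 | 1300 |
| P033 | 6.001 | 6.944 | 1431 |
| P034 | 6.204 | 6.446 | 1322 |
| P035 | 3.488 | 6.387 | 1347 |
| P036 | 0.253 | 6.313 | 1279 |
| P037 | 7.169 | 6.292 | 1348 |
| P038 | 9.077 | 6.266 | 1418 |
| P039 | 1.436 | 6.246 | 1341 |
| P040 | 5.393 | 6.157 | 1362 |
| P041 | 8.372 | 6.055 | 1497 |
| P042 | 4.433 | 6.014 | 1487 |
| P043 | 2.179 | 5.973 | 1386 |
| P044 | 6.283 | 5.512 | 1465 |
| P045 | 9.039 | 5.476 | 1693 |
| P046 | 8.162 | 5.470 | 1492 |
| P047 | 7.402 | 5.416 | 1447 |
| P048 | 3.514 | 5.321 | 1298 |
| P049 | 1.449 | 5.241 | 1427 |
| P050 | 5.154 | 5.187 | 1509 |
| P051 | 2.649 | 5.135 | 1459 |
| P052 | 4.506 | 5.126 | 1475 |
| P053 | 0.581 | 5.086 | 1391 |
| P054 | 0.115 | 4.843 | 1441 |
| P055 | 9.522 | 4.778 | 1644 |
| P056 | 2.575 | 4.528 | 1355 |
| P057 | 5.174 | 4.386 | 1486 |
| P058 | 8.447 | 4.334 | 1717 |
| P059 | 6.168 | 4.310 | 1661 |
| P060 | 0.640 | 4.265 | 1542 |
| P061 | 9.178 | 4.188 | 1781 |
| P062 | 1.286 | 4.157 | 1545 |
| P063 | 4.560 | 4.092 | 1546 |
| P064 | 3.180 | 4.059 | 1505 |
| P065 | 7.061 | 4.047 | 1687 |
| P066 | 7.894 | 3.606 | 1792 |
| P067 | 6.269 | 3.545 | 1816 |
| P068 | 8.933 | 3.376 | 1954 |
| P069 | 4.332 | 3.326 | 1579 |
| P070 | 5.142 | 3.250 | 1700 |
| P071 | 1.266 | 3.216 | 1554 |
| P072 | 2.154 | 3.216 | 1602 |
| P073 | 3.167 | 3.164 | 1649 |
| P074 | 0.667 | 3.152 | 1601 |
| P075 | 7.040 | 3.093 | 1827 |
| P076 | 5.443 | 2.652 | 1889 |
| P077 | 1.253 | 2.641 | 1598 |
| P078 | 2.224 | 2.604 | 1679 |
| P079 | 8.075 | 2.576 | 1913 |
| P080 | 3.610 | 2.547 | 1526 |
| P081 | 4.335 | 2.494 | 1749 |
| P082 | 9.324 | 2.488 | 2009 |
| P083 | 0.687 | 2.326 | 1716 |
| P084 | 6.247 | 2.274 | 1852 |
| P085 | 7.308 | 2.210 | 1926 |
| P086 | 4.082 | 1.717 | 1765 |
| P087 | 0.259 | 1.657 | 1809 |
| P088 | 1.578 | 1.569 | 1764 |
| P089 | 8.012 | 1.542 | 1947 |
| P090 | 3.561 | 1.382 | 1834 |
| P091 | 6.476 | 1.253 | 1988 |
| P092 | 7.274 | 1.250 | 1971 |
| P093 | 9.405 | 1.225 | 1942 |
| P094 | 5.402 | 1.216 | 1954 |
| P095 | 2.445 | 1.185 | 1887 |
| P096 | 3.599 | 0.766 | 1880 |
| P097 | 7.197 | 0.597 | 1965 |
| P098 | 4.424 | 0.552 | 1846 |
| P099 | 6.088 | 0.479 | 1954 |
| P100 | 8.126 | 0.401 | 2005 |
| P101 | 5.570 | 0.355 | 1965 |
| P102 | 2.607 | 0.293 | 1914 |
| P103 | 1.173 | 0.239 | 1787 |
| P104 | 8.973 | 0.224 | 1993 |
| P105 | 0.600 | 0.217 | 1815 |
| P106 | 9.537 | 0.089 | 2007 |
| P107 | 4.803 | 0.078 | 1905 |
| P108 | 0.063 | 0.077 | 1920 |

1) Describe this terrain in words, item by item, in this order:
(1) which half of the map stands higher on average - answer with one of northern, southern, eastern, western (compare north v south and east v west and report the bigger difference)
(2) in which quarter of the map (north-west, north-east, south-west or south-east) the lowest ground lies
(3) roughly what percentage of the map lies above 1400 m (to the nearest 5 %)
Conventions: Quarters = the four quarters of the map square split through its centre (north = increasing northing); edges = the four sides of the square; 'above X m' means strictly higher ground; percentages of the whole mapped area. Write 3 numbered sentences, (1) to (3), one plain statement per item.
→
(1) Taken as a whole, the southern half is higher than the northern.
(2) Look to the north-west quarter for the lowest ground.
(3) Roughly 60 % of the ground is higher than 1400 m.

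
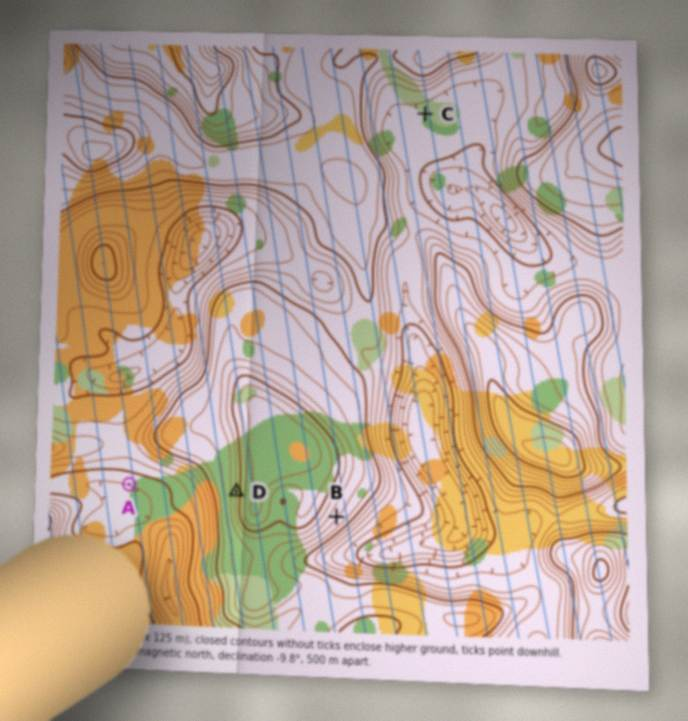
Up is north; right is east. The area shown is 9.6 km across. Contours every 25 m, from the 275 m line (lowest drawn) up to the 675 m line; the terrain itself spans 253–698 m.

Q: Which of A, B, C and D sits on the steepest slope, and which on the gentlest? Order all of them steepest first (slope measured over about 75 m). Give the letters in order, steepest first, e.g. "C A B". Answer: D B A C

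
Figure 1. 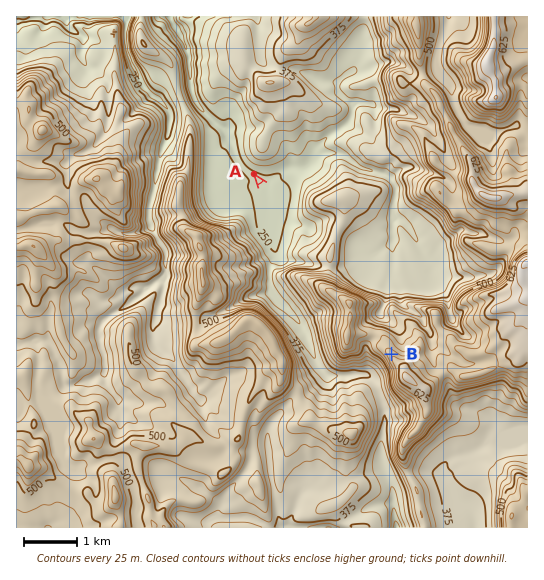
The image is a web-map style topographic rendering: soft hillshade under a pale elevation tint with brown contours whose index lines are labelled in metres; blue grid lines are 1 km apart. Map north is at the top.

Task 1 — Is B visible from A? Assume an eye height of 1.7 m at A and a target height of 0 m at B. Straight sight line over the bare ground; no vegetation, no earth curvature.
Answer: no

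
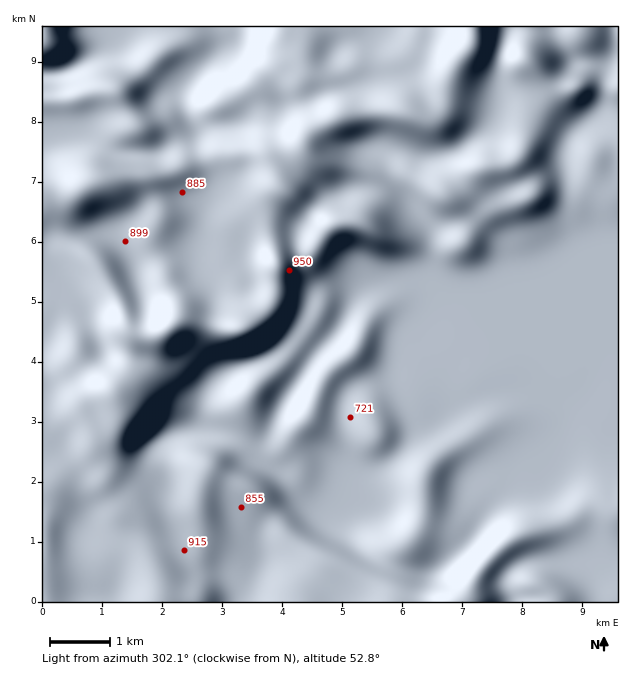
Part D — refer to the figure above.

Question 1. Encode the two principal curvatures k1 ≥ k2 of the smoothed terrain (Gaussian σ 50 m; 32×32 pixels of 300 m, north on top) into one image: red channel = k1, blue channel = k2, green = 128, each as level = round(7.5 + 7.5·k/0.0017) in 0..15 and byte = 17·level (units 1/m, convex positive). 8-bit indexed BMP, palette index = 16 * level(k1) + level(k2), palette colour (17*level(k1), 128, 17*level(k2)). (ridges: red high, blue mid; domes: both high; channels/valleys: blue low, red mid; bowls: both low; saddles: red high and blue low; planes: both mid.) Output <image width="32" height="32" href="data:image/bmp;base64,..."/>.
<image width="32" height="32" href="data:image/bmp;base64,Qk02CAAAAAAAADYEAAAoAAAAIAAAACAAAAABAAgAAAAAAAAEAAATCwAAEwsAAAABAAAAAAAAAIAAABGAAAAigAAAM4AAAESAAABVgAAAZoAAAHeAAACIgAAAmYAAAKqAAAC7gAAAzIAAAN2AAADugAAA/4AAAACAEQARgBEAIoARADOAEQBEgBEAVYARAGaAEQB3gBEAiIARAJmAEQCqgBEAu4ARAMyAEQDdgBEA7oARAP+AEQAAgCIAEYAiACKAIgAzgCIARIAiAFWAIgBmgCIAd4AiAIiAIgCZgCIAqoAiALuAIgDMgCIA3YAiAO6AIgD/gCIAAIAzABGAMwAigDMAM4AzAESAMwBVgDMAZoAzAHeAMwCIgDMAmYAzAKqAMwC7gDMAzIAzAN2AMwDugDMA/4AzAACARAARgEQAIoBEADOARABEgEQAVYBEAGaARAB3gEQAiIBEAJmARACqgEQAu4BEAMyARADdgEQA7oBEAP+ARAAAgFUAEYBVACKAVQAzgFUARIBVAFWAVQBmgFUAd4BVAIiAVQCZgFUAqoBVALuAVQDMgFUA3YBVAO6AVQD/gFUAAIBmABGAZgAigGYAM4BmAESAZgBVgGYAZoBmAHeAZgCIgGYAmYBmAKqAZgC7gGYAzIBmAN2AZgDugGYA/4BmAACAdwARgHcAIoB3ADOAdwBEgHcAVYB3AGaAdwB3gHcAiIB3AJmAdwCqgHcAu4B3AMyAdwDdgHcA7oB3AP+AdwAAgIgAEYCIACKAiAAzgIgARICIAFWAiABmgIgAd4CIAIiAiACZgIgAqoCIALuAiADMgIgA3YCIAO6AiAD/gIgAAICZABGAmQAigJkAM4CZAESAmQBVgJkAZoCZAHeAmQCIgJkAmYCZAKqAmQC7gJkAzICZAN2AmQDugJkA/4CZAACAqgARgKoAIoCqADOAqgBEgKoAVYCqAGaAqgB3gKoAiICqAJmAqgCqgKoAu4CqAMyAqgDdgKoA7oCqAP+AqgAAgLsAEYC7ACKAuwAzgLsARIC7AFWAuwBmgLsAd4C7AIiAuwCZgLsAqoC7ALuAuwDMgLsA3YC7AO6AuwD/gLsAAIDMABGAzAAigMwAM4DMAESAzABVgMwAZoDMAHeAzACIgMwAmYDMAKqAzAC7gMwAzIDMAN2AzADugMwA/4DMAACA3QARgN0AIoDdADOA3QBEgN0AVYDdAGaA3QB3gN0AiIDdAJmA3QCqgN0Au4DdAMyA3QDdgN0A7oDdAP+A3QAAgO4AEYDuACKA7gAzgO4ARIDuAFWA7gBmgO4Ad4DuAIiA7gCZgO4AqoDuALuA7gDMgO4A3YDuAO6A7gD/gO4AAID/ABGA/wAigP8AM4D/AESA/wBVgP8AZoD/AHeA/wCIgP8AmYD/AKqA/wC7gP8AzID/AN2A/wDugP8A/4D/AKZ2doZ2l6inuKZ0doeImId3h6fIxtTn+ciRhLa4poWHqJaXh4aXuIaEhHaGhoeHl6fHp5SCUFHF9GG0uJaFd3e4hoeHh5endJWHhod2hqfYyJWTpaZ1coH35nKBc3Z3h7d1d4aGloV0l6iGd4bIx4VzdJe32KeWlIP4+NemhnaGtnZmhoeXhoa4p3WGpbZ0c3V1dWW2t5aHc5Sntsa3lpinhnWGl5iGlrmWdajHdHR2d3d2ZZbXhXaHhYR0dZeoqJiWlqiWl5aGp6fG2baTh4Z3d3aGuNh1dod3d3d2hpd3h4aGt7a1pqa526ZzgYWXdnZ1hZWn2JZ1dnd3d3eHh4d3dai31HBylaalkoSGqJZ1dpa4tISWxqeGh3d3d4eHh4Z1p6b3lVBwcXGDppO2x6ekp8qndXV2p6iXh4eHh4eHhZeXhtnZlJSUprjIk4LpyIOnuIWGd3aGh5eHh4eHh4d1l7bZysm3hYOEt/qnYJXnY5WWhYeHh4eHh4eHd3d3h6aWpLjHtrWmdGBxteaVgOelg4R2h4eHiIiHh4eHh3eHhqelUrCRspSEcnCQkMaTk/jZlHaHh4eHiIiHh4eHh4dlp5aAx9b4yJXU+PqykKeCg/iWdYeHiIeHh4d3h4eHd4aWhJP60+f79vP4+vijg6eBtraFd3eHh4eHd3d3d3d3h4d0lPZihNeWZHSE9deBuIWEppeHd3eHh3d3d3d3h4eHdnXmpmKmtXR0hWSz5WKUdXaGhod3h4aHd3d3d3eHiHZ1t+iEdLaGdXaHhNj7w5VkZYSDdXWElIR2h4eHh4eIdrfopoOFpXV2h4eE5sXB9mNSpLWllLfapXWHhoZ3d4d1tIFydJi4hoaHiHbFclH39/b557WEhcekZIWGhnd3d5e1hGODhLmnhoeHhqSToeXo+ciEcoKllKa3pqWUh3eHttjpyLeEpHR1ZnaFt9vGcHCCo4ODt9qmhZXY/LSVh4jFyOr59/fnt5Z2dnW4x6OFhJSmpca3psbIpqO0g4SXh3SFppSCkoPHxsa3priluNjGtZWFhHKTxun3+qdihbmWdYSDkqOkkpN0pre3uLXqpHFQYXKElbJwg3TGxXOUqKd1dXWGyPrWpoOCcnKEdbj298alt+j5ypR0dZa2hXKEhtfHpoXVo3WVtOm3hpV0goTIxub52KXWloR1h6a2pXF0xOb4+fulY2Rzp8fIp4WWlJR0hZWFhNaWdGSFpub69dSQgIGVpOSlZGKDhre0hri3p5iGhnaF19aDksn4s3Kzc/vjgXJjlejHpoRzY7WouIZ1l4aXl3Sn+ejQ+9qTgaNi+YSDdnaFlaanloZzuLiYl4aGdnaXlXXn51CRooK4y6I="/>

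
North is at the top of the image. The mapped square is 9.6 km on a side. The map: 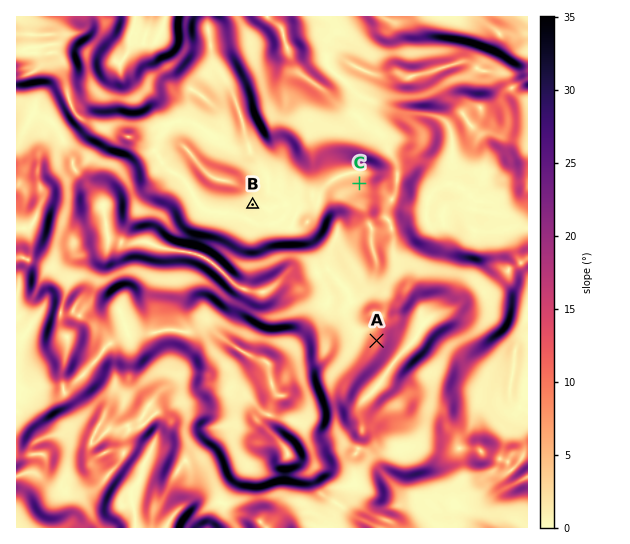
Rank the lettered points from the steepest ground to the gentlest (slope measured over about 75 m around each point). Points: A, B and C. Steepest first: A C B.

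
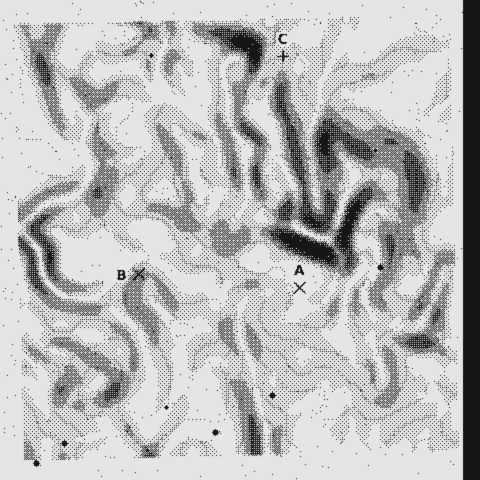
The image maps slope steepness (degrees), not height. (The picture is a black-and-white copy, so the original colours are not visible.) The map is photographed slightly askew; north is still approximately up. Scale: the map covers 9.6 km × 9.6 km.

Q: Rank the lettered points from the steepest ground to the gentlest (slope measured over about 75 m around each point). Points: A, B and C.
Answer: B C A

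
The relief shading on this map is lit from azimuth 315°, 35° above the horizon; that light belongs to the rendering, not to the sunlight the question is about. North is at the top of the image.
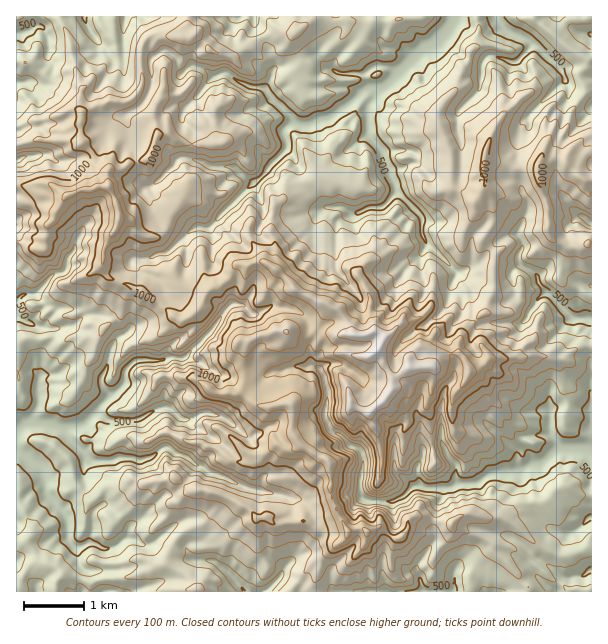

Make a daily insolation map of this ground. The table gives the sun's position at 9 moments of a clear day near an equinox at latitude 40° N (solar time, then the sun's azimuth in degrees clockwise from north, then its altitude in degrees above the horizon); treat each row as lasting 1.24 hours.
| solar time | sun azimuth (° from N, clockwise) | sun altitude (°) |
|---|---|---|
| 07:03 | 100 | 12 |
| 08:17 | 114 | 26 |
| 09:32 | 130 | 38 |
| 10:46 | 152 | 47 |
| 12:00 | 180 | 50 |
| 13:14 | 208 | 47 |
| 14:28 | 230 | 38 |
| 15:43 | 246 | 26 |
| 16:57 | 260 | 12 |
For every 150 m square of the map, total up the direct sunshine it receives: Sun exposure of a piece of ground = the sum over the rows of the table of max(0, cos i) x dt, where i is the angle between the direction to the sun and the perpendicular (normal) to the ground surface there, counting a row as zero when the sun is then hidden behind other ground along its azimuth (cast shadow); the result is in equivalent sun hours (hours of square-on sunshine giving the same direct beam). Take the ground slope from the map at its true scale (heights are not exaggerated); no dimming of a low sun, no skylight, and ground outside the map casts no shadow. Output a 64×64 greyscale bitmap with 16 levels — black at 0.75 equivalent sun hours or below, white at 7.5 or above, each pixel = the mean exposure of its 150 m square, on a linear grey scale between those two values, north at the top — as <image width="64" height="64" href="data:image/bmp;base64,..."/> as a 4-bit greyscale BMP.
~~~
<image width="64" height="64" href="data:image/bmp;base64,Qk12CAAAAAAAAHYAAAAoAAAAQAAAAEAAAAABAAQAAAAAAAAIAAATCwAAEwsAABAAAAAAAAAAAAAAABEREQAiIiIAMzMzAERERABVVVUAZmZmAHd3dwCIiIgAmZmZAKqqqgC7u7sAzMzMAN3d3QDu7u4A////AMvLzd7v//26qZmrylvtZa3Nzv//7//d/tvN7u3JjMmIrey9yHq73u7cuYp1nd62jM3d/+3O2Yrsms3d3ajMmGWN3bdou7uqveyWVFne7bqIzNzv7r2rvMy5vN3rnKvu7Lqod2m3Z7yoqqmZzu7szcqc/a7uq97J3e3N7rrKzu7v7IdmVTNFZDacve/u7d3u7cvOyezM/uuu7tzczK3bmb28uZfNvutnyovczM3t7v7u3Kjbvdzt3q3//smJ3IiXinrNua287s3Ot77tzN7u/u7turvL2DrMy+3Kq97JmalnmZiZq7zMyorsiL3dze7czcrMkTB0KMzJvN7u65q93cbZeHq8ypvuys7tzN3sqql4erxQACACiEIpypmZvN3czaqHnMzarN7szv/+7tpURXebyXAAAABHICEkZ3m83c3duZnO263d3u6q3//qQRE2rLu4ZQJVIAAhAABFYkeLzdy7mrvImszd7u65dCEDjO7t3Lq4SN3GI1VBETRENGi7qKmau6aJmbdXrJIgBK3szN7dupUkyXvM7s3aQ1Z2VXd4eKvbl2QjIAKFQha+7+7t3u7cpjSoi3jtqu7cu5h2RniKzd2Hh2QSJEAUvN3M3u/93remNZdrhYVr7O/t3Lh1eb3u11nO7u7HJJzuuMuL7u/XIQBGp12WZH7f7t3e26qrzdpmnbq+7dzM25Rco3q5y4qFJHq4XKqFru7brsq8zt2nNFmWiHeDKMggCdgWqXq5pyFbvcqNy5XMuHncyqre28qqvLqYMAAzUgKYMF3uqbuVNq3Mi7zMlbqXrc26qbzM7d7v7Knd2mMSiUBJzu7tzIQ43u3N7b2Wy7zc2omZnMv9q+7uynecyove3u7t287LqDaciO3OvJXN7t2s3cuLvNqZm93bhnfN3qne7+yHd3q4R6l3je7Kxr3u6s7d28zcyqqZrsnIZ5zNzMpFe6qpiHU4qHmZzbq3be7t7szbzby7uqvNqMmsq93bUAKLuod2ZEp1irq97ux57s7rvu3c3bvN2qyqeHdQAwEAbMy9uEISd0rt2p3v7Km72one7t7t3c3dy9qMgwAAAUnO3d3v7b3K3//YeYiJuna83u7u3LzN7e3cymnMzbuGnLvt3u7uzsunadhGqneYRnRViHmZzc7tzd3Ml5zu2rg0WczdzezM3b3ZrFFVQThHVTNspHdpd1Znmr3KZ5vt3GJWRGrezLvLy52qtACXFFFplCapNVUzi8uruc3Lms7utTZBAlR4i6dkFDGccRZBhjNFFZh0Ra7dvNqIrd/tzJ3pVDAEIyWs7aQzQDhrQpRs7u1jmpmrvdvKve7d7u64mMuEA8yIre7alzghFCSlN2WHeaNGe+6CXe/u3u7u65q6nOvMnd7/10QjWHIjYVhXd6yoqSWt3t2X3//u/+yZvLub3t2r3NgyAySXhjNEaFeJmpmpm97H78dWz/7rhnm7mZd83MvcdDMiWpZpdVaadYmqh5aM3M7e6WM1z7hXq6uIpmrd3tpDZWSYiamWZ4d5m7qlJ5jN7t7ttYmcuoUjV4immZerRFZGZVN83LpVQ57cq7it7d7u3v6oV5qs3tlDaIVmIUM1N3Z2VDaL3ZI53t7L2n3/7//JrLp4me7u/9g2VEU5gmeEiId1RYiahazdzdiaiu/avFibuYaJ3d2pvJMSdYpXlnmYmHV5iXhnu7zK3Iat3Jdkeb3cumd82necynU2iZRniaiYRHeIhmVXmu29y4mrlDC4eNy7qpuZmaze6zNWdHmqqHlCEAaGSM263t3Lqqq6WO7Jvd3LuVeJq97tkyZErMzKZZyEI3SN7tzN3M2quprNvMuu7t23hYeavLvaMiabzN3//+7GKN7+7K3d26zInN7cvKN83sd4ZYmruomTFmirze7t3Libzb3aq9uYvcvN3meHICI1aKvIR4u6pVZiJ5m8y7qoRYu4iqmqqJvMy87sARETdWeb3d2DVVI2WsU4dZuqmZlmiYe7qay7zMu8zZYSJEd4hlWd7dgySJq8uUJHuqmIeGjLirupqsyomby7m6iIzuy3aGeLrc3u/+ybpTqpqmVlZ2abu5ipuodnmYqs3u/tzZmJiYve7d3u6824eWWLx0OM3uzLh6mrhmV5VrpHiaqXmpmqqtqImZis6nVxE1ebec3M3ct4uYuXVGiESbmamsu6qqu4d2m6lniIqlVlM2iJqru7yomYerl3d3gRaYvcrLu6q7qJeImnVWervduVV4mau6updWd4y3VmZ4N2I0i4vd7Ii6mFes3ZZFfO/+t3moh4qZumVnidtjhmuKdWRFYmqax6zNdIisvJfN3u7sqaiGZXittld3jsUpWtdYiHenMgKYaprFNDMQWs3Kh4q6qWVVVnrbZ4Vmq2Nouau5mFplZol6UZoQM2vK3MzNzdzMqHhGeKlolVJZt2qe7am6Vod5p4qEFZZq7cqby5VHipq6hHdoumh1I5hmm93aeZmEeYqnd6yL3d2a7bu7rN7+ysy5hVeKZCMmdVrMxml5qYh5maqEnd3+uc297srO297uy7uHZFvHjMU1reyDaHqqp3uJnO3v7JVXq8zO7dvdvdq8y6qGiLynaHzupmVUe6h0rHh6zdzdZleGvd3u3b3LzO3sy6hkZCNZ3tl2bbi8qEi6Z3NGioiqdGR7qr3czMze3+7sqXaZet7tiK3u7uuYWZp2RERHhGZ1RoZ5iLurqaqs3d26m6id7ch4zN"/>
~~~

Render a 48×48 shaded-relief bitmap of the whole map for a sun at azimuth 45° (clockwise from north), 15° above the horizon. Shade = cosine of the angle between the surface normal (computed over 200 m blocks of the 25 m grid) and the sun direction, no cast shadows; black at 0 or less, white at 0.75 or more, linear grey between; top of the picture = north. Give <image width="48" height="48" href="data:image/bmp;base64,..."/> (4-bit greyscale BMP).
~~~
<image width="48" height="48" href="data:image/bmp;base64,Qk32BAAAAAAAAHYAAAAoAAAAMAAAADAAAAABAAQAAAAAAIAEAAATCwAAEwsAABAAAAAAAAAAAAAAABEREQAiIiIAMzMzAERERABVVVUAZmZmAHd3dwCIiIgAmZmZAKqqqgC7u7sAzMzMAN3d3QDu7u4A////AJIUVnIAACNqv0AAQ0QgAABEAAFCAIpGimImmEEiIzWb6QADMTMAAABxBCEyBJdWaBN7x1dlZlipUAA0EREAASJANREQJ4QzRDastXZGdVVBAAAhAAAAAiATMgACeFR4dGeqYSA1ITQyIQAAAAAANiVnMAI2dEmodkeqMAFCAjMjIAABISAHzt6IUVVFRZlmeGrJABRBEQEQAAN5l1AP/v2LyoiZmpU1Z4ujAUQQAAAAAp3KdRCP+oZr/Zvcy5dVVqtgBVIQEQA4z9cxAACugAa9hpqa3Jdmi8pASGVWpyj/wgAAAACLUBxAAWFJmIdozbcAenZ7pX/gAAAAAADekFsACSAjNFVpu1AEyCIgAHMAACUgACv/YEciewAhRDR3hhJ8oxAAAgAHQ5cAFK/5AGVDUQNZczdyJUeXREVolT3FS3AAF+9QAJExMAnJNIpASDUwBFZWNboAUAAAF+wAAkBRMApySKkyeVUAFEMREyAAAAAjWcUANjRRQQUiiHchV5chRGZCAAAAATZ2ebgAp0ViUCIkUnUQV6ciJHUiAQAI1yVnm/gFkyZRMDA0KHMBV5UQBEUQKYjNMARmesADABcyRzOGiCICV3MAAUQxMkRQAAMyJBAAAml3rGu62XdnmHQiIWIQAAAAABYxFCAAEoia7c2+/Lu7qKlUIkQxAAABIFp0amACaLurzdze7Lrdy3ISIjQQAAAjI5tmu0A5zMudrcuqqZndqAAgARAAACVFV2MFUQF+2uvMvqlmiovYAAEQAAAABHVGUAAAAFz/mfvL3bZXq51QAAAAEAAUiFVUUQAAHP/7HOuqy6VGq9gARQACEAKbl2d2gxEA3/6xbbmpnYEWrLACMQADUAW5Zol3clZd/9t0mqmZygAVmSAAAAA3QANCA2hql6eu/sl4mamtgAEklwAAEBFXQAARFXmLl1as7JiJl5rcABI2lgAIiQA1QAAYuoZ3VTi7ypmrmMvqAAEldQBs7wACMABO2WUjZkm4iImqWJvjAAAVZBB9kAACMAC/yFVGdml0d3YwBFtAAAA1ZyCZADMmhCX+pmZ5mao2eFIRNbkAASM3qACSAJitp2rZRGad7qJFaVVnnPIBQlQ4lAFwBGioNFq3RJm7cwCGdjeKrcACAmMnhRVjegAAAGqoV3MgAAlmgFmavmAAAnMnqUZ5hwAABamHRkMyNYhrdLmaugAABJMYu2aamFQyN5d2NZyGerrdeZeJpQABJ5NJqnSLujRUN4ZUV7p3irzscRNYlBEjSZdnmGacv1hkSaeHV5h2ab7qAAJWdTNEaIdleWaquodUSaqoV2uInf6QAUZmZUVlZneDeIm5ciEiKLyVN5y8zYEABXmnVVZWVWmEnLrKEgJjOsphNrqkAAFCFYphIzRWVVqI3IvRAYmSSrdANoIAAHhSFHQAMjVmZUh5doxABnlwS6RBNBACrKlxE0MkRGREVTR4m5EArSYQfVJzRURb7LpRJFVUZkIhJUWdxgAauRQAvAWHiGWd3clCRlZVZTEAOGR8UACpQA=="/>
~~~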